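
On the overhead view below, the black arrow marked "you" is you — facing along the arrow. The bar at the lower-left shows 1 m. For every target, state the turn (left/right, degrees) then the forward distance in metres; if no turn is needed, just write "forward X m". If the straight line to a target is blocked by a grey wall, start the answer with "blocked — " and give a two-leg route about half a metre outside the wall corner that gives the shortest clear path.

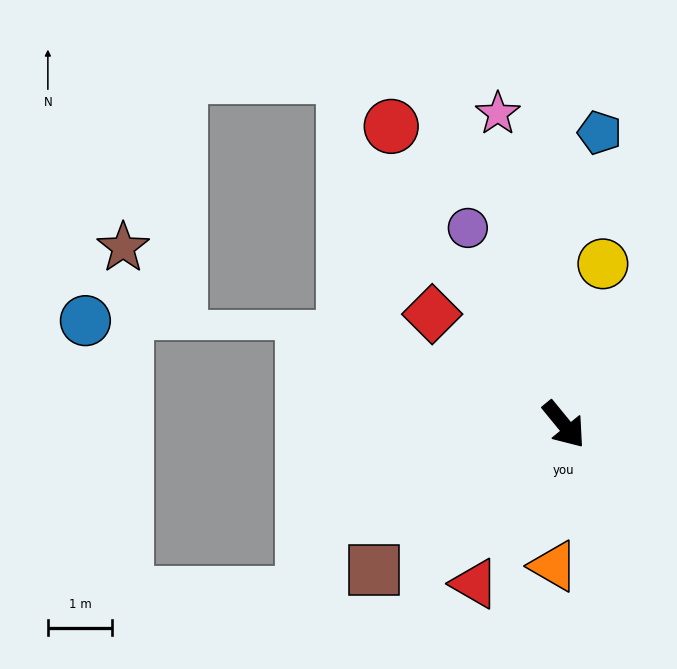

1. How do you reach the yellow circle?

turn left 127°, forward 2.6 m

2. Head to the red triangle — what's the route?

turn right 69°, forward 2.8 m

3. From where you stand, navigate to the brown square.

turn right 92°, forward 3.7 m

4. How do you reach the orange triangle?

turn right 43°, forward 2.2 m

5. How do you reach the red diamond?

turn right 169°, forward 2.7 m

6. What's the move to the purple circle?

turn left 167°, forward 3.4 m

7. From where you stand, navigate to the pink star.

turn left 153°, forward 5.0 m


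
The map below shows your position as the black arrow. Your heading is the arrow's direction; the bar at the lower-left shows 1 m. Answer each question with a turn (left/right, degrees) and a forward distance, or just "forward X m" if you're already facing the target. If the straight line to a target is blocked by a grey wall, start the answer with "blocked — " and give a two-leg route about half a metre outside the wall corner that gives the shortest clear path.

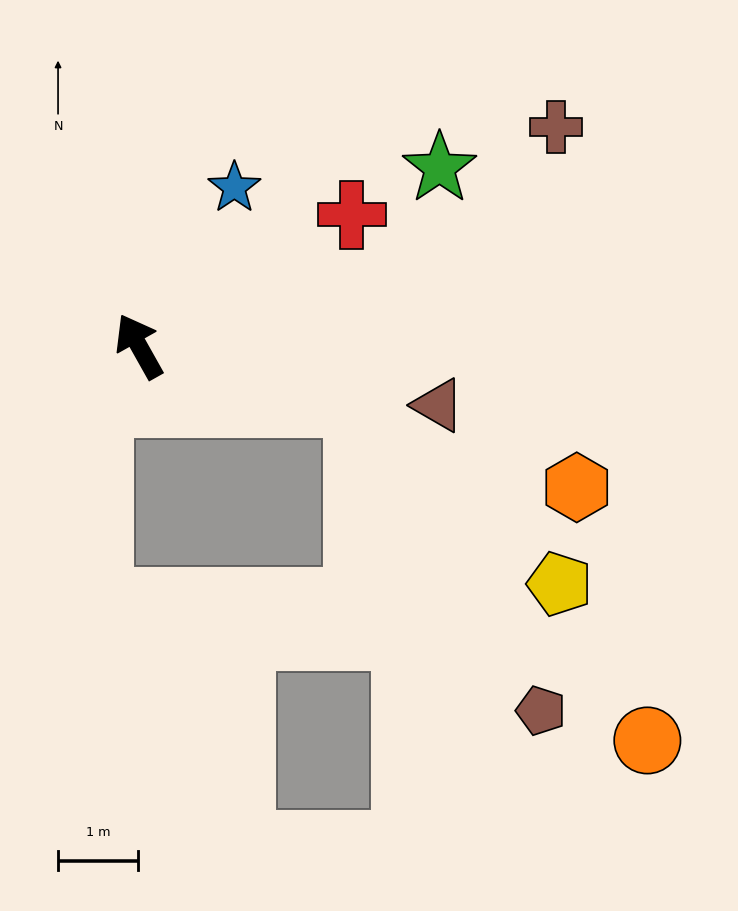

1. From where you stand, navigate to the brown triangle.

turn right 130°, forward 3.8 m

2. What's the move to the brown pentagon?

blocked — turn right 134°, forward 2.8 m, then turn right 45°, forward 4.5 m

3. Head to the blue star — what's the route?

turn right 60°, forward 2.3 m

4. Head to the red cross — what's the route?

turn right 88°, forward 3.1 m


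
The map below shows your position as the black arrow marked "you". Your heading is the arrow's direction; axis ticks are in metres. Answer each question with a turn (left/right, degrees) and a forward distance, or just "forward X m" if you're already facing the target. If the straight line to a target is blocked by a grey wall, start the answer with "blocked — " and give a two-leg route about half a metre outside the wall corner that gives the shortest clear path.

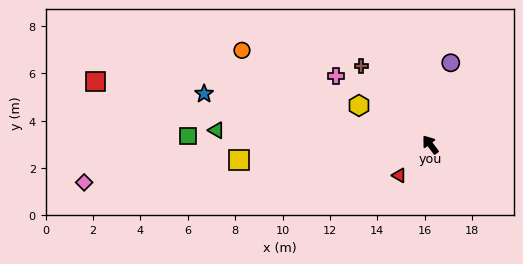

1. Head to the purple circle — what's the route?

turn right 51°, forward 3.6 m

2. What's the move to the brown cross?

turn left 4°, forward 4.4 m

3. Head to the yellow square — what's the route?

turn left 58°, forward 8.1 m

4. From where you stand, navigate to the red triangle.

turn left 98°, forward 1.8 m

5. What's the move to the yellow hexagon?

turn left 24°, forward 3.4 m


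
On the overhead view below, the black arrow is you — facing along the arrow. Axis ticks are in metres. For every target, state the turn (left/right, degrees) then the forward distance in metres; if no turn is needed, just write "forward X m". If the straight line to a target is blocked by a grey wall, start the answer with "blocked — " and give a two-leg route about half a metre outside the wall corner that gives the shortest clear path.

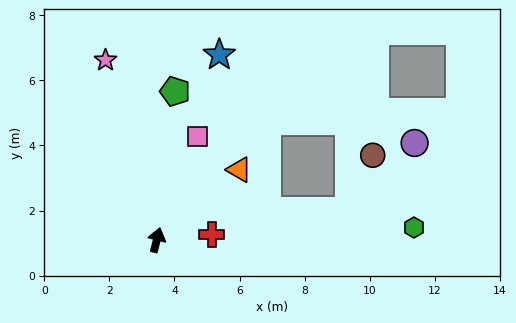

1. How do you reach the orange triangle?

turn right 35°, forward 3.3 m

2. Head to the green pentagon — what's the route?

turn left 7°, forward 4.6 m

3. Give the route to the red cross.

turn right 70°, forward 1.7 m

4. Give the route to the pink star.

turn left 30°, forward 5.7 m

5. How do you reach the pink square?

turn right 7°, forward 3.4 m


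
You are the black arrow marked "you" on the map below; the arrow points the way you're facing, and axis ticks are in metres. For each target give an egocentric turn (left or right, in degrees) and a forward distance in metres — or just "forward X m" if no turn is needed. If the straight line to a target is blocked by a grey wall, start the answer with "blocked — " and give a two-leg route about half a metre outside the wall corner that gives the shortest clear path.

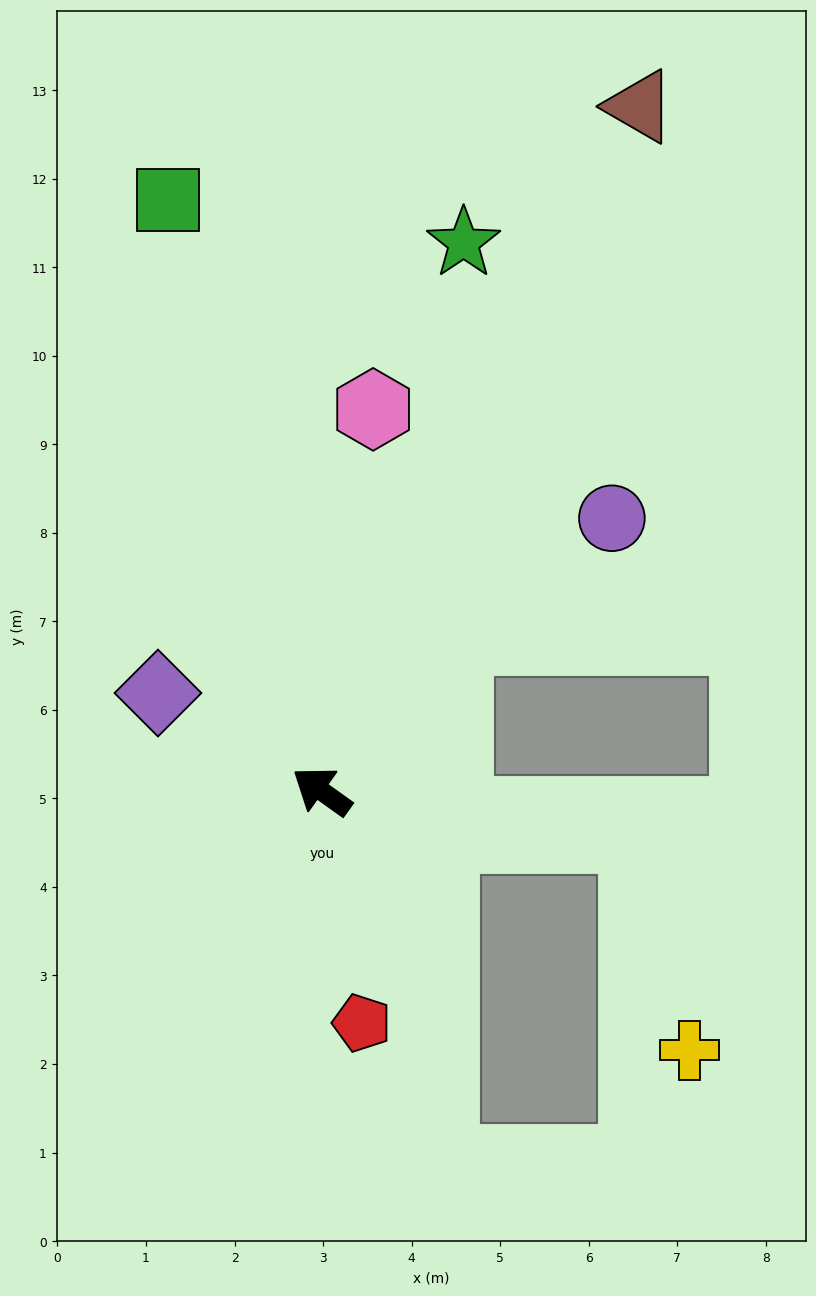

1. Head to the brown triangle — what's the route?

turn right 79°, forward 8.5 m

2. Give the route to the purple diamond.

turn left 5°, forward 2.2 m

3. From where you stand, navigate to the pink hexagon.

turn right 62°, forward 4.4 m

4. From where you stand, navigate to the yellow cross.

blocked — turn right 152°, forward 3.6 m, then turn right 69°, forward 2.5 m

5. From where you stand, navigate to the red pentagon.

turn left 135°, forward 2.7 m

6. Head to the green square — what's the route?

turn right 40°, forward 6.9 m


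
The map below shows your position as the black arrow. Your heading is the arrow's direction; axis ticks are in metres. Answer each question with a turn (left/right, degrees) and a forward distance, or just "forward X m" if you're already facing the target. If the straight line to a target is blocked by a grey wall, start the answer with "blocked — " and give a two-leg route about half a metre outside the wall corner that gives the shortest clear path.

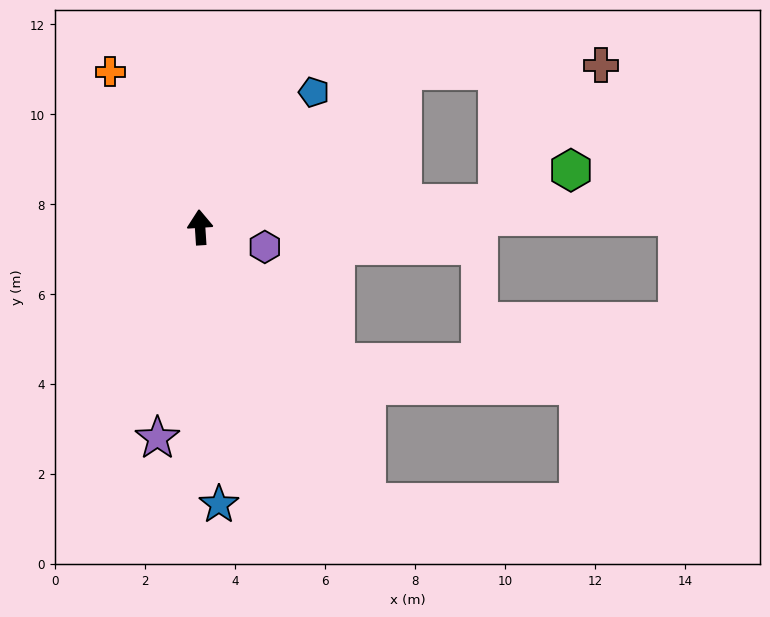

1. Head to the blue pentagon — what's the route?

turn right 44°, forward 3.9 m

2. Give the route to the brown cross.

blocked — turn right 56°, forward 5.7 m, then turn right 36°, forward 4.4 m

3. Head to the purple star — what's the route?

turn left 165°, forward 4.8 m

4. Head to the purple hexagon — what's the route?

turn right 111°, forward 1.5 m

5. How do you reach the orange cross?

turn left 26°, forward 4.0 m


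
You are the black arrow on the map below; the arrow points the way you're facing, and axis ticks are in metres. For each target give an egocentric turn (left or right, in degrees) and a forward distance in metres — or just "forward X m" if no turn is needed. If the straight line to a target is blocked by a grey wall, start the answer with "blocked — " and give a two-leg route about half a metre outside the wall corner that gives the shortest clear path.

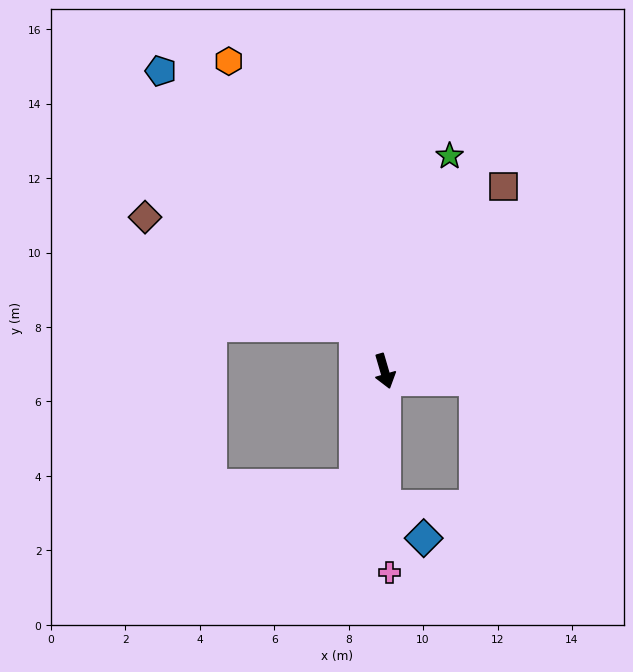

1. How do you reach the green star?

turn left 147°, forward 6.0 m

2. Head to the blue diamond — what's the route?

blocked — turn right 16°, forward 3.6 m, then turn left 50°, forward 1.3 m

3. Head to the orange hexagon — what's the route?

turn right 170°, forward 9.3 m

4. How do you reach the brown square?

turn left 131°, forward 5.9 m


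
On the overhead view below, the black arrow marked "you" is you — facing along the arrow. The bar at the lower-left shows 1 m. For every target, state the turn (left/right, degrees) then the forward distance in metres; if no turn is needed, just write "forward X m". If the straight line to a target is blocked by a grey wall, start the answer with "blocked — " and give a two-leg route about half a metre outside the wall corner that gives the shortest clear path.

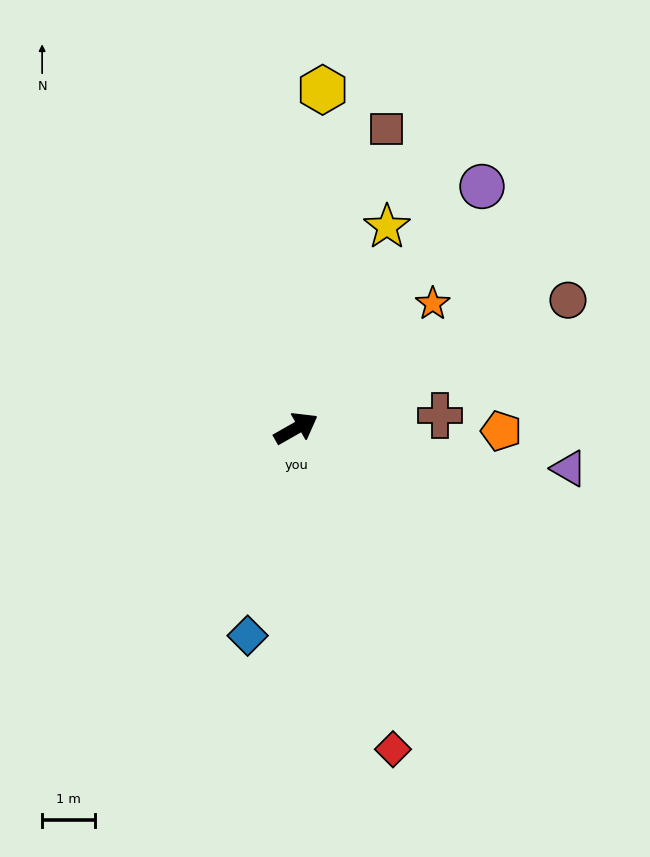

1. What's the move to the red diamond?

turn right 103°, forward 6.3 m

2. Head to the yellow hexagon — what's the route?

turn left 56°, forward 6.4 m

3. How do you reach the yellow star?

turn left 36°, forward 4.2 m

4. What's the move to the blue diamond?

turn right 133°, forward 4.0 m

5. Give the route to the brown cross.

turn right 25°, forward 2.7 m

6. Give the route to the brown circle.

turn right 4°, forward 5.7 m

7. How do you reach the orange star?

turn left 13°, forward 3.5 m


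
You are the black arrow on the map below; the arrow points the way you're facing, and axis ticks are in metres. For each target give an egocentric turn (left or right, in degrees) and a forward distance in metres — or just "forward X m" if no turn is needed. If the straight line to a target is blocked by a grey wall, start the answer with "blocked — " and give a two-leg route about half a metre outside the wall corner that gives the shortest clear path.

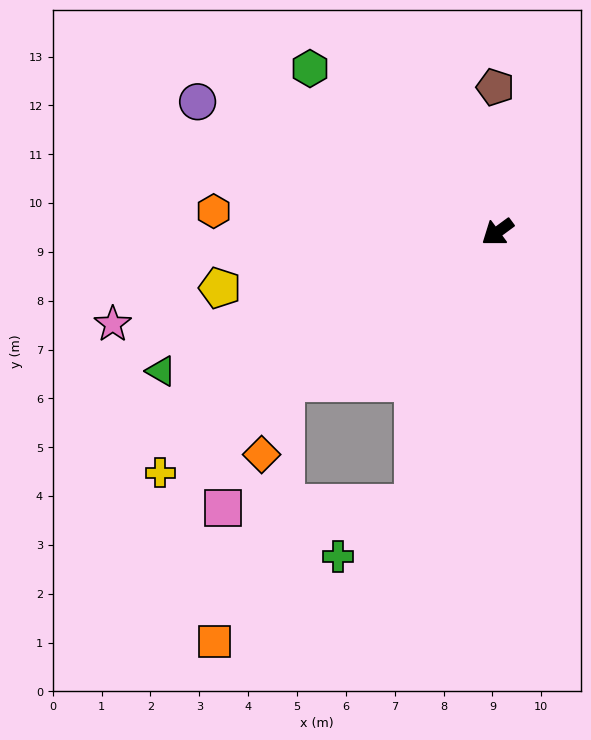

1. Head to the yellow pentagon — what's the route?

turn right 25°, forward 5.8 m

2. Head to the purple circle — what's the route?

turn right 60°, forward 6.7 m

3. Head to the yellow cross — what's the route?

forward 8.5 m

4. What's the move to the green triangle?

turn right 14°, forward 7.5 m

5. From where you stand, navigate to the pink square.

blocked — turn left 37°, forward 5.8 m, then turn right 72°, forward 3.9 m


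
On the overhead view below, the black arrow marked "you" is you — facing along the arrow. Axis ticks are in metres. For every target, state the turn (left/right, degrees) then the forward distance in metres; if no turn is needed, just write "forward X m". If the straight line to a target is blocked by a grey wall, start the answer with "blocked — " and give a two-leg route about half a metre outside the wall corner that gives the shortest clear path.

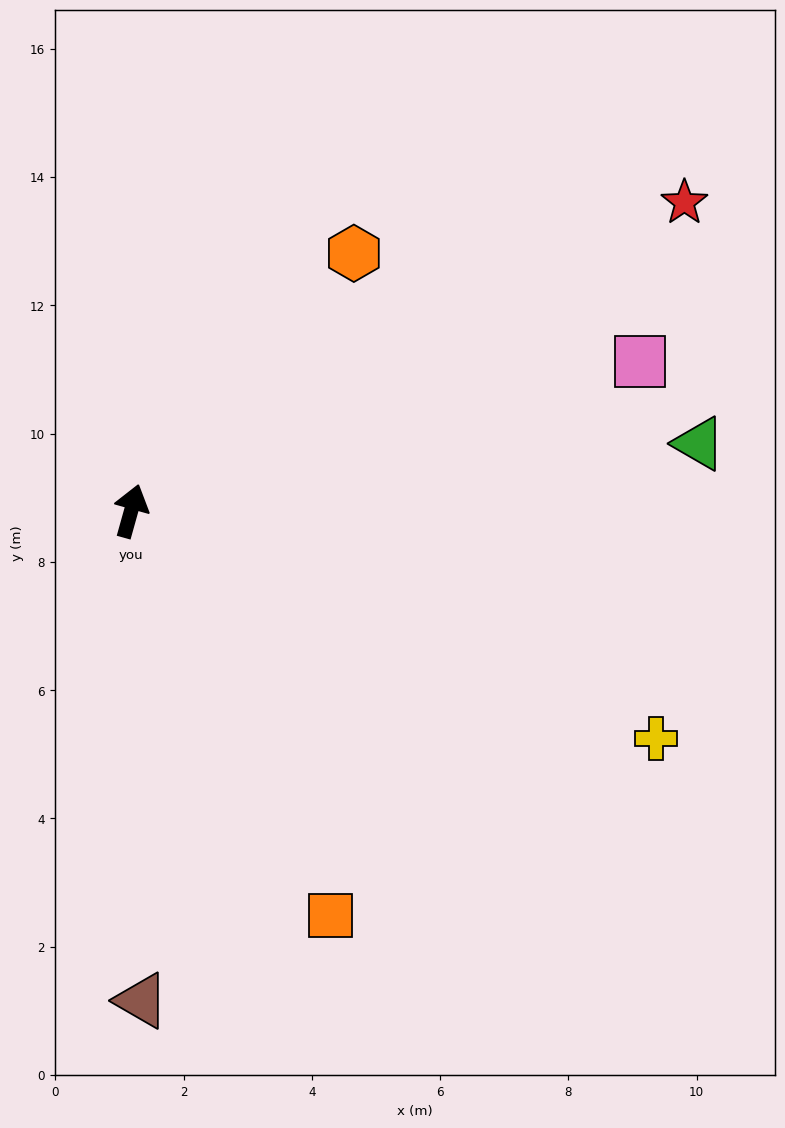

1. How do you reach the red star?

turn right 45°, forward 9.9 m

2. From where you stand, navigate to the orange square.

turn right 138°, forward 7.0 m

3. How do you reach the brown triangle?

turn right 163°, forward 7.6 m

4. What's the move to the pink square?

turn right 58°, forward 8.3 m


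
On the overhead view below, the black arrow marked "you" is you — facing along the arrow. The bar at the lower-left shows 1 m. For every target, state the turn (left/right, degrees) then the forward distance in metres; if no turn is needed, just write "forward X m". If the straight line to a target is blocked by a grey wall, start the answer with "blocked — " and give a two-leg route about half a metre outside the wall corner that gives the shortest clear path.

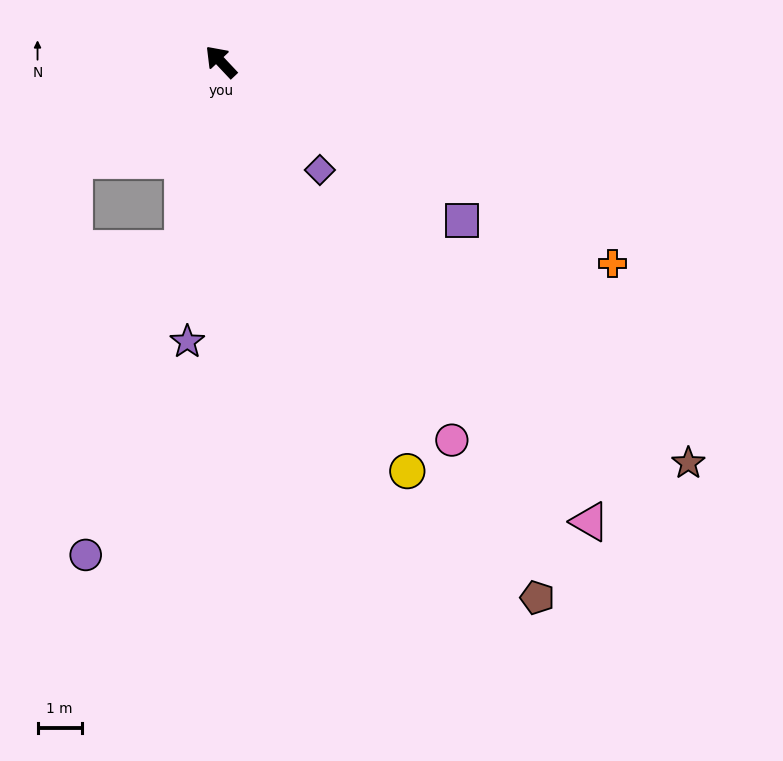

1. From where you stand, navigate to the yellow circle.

turn left 161°, forward 10.2 m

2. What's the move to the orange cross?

turn right 160°, forward 10.0 m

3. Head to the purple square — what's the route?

turn right 167°, forward 6.5 m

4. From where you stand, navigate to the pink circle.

turn left 168°, forward 10.0 m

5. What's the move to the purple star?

turn left 130°, forward 6.4 m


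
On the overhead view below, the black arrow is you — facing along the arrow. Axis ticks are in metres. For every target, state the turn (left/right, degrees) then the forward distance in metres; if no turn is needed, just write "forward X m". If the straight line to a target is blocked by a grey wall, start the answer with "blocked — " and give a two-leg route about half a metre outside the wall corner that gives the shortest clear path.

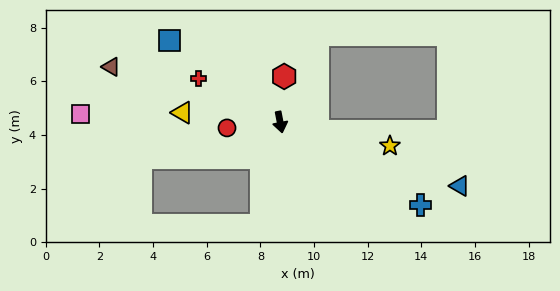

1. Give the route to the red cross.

turn right 129°, forward 3.5 m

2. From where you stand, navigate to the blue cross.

turn left 48°, forward 6.1 m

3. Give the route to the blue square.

turn right 137°, forward 5.1 m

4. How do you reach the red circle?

turn right 95°, forward 2.0 m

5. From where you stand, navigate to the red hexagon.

turn left 164°, forward 1.7 m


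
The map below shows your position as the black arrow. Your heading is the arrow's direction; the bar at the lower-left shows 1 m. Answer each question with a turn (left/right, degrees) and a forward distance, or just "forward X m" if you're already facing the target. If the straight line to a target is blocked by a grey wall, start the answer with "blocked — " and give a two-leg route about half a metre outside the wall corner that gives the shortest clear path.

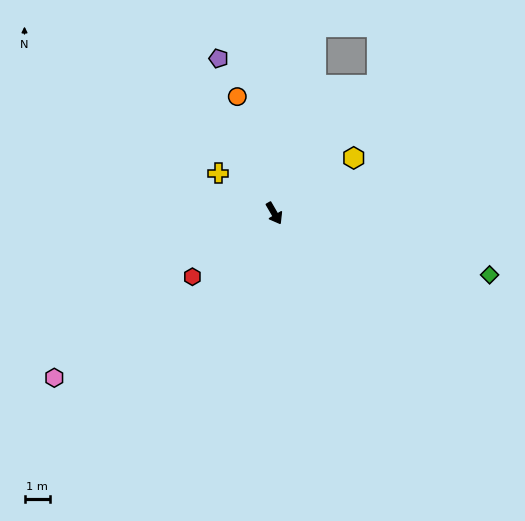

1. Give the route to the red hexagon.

turn right 82°, forward 4.0 m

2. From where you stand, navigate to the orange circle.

turn left 167°, forward 4.8 m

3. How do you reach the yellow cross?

turn right 156°, forward 2.7 m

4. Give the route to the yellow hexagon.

turn left 95°, forward 3.8 m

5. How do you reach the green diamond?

turn left 44°, forward 8.7 m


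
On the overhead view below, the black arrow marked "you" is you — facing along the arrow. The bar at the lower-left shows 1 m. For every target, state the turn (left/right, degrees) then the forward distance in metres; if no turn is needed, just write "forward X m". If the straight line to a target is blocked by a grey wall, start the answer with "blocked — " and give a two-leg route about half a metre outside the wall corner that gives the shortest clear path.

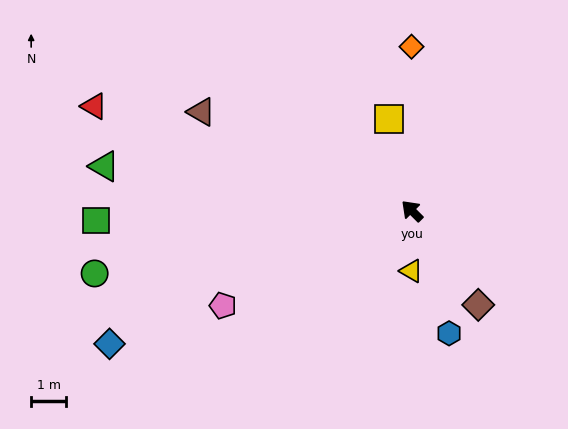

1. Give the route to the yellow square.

turn right 31°, forward 2.7 m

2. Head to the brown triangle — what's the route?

turn left 20°, forward 6.6 m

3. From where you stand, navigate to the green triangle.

turn left 37°, forward 8.8 m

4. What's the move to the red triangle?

turn left 27°, forward 9.5 m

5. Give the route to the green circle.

turn left 56°, forward 9.2 m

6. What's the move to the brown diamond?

turn left 170°, forward 3.3 m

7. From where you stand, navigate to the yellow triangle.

turn left 134°, forward 1.7 m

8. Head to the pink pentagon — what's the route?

turn left 72°, forward 6.0 m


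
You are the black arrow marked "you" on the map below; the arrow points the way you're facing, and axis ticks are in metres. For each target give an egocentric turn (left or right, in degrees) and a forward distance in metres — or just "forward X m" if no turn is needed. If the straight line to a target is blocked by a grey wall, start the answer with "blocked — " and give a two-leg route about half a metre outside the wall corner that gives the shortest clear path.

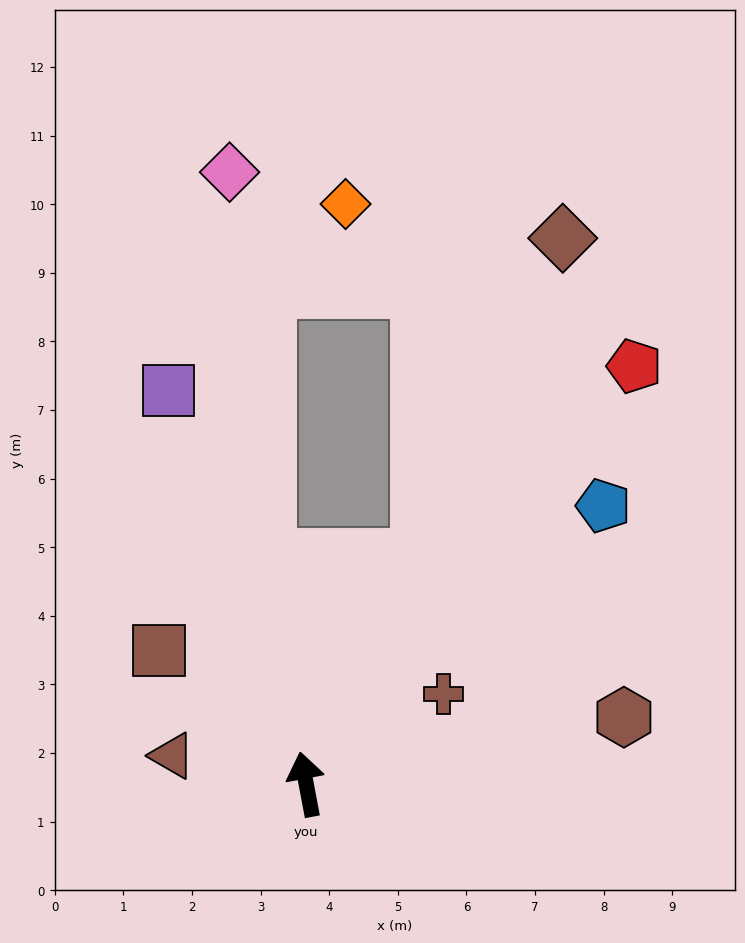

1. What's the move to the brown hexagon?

turn right 89°, forward 4.7 m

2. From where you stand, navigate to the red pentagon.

turn right 49°, forward 7.7 m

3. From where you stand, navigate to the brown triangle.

turn left 67°, forward 2.0 m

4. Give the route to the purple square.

turn left 9°, forward 6.1 m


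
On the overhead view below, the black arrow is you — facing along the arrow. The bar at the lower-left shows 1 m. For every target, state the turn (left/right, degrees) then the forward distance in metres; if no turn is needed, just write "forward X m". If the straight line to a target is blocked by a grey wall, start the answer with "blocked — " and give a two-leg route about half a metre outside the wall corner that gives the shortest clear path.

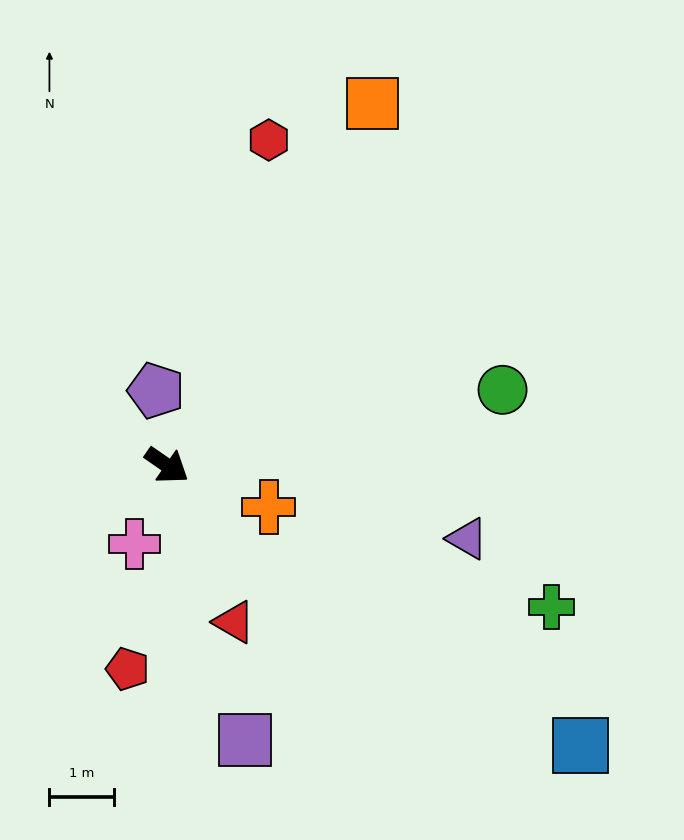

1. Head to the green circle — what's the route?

turn left 47°, forward 5.3 m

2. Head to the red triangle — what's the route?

turn right 32°, forward 2.6 m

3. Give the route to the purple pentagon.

turn left 133°, forward 1.2 m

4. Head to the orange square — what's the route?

turn left 95°, forward 6.4 m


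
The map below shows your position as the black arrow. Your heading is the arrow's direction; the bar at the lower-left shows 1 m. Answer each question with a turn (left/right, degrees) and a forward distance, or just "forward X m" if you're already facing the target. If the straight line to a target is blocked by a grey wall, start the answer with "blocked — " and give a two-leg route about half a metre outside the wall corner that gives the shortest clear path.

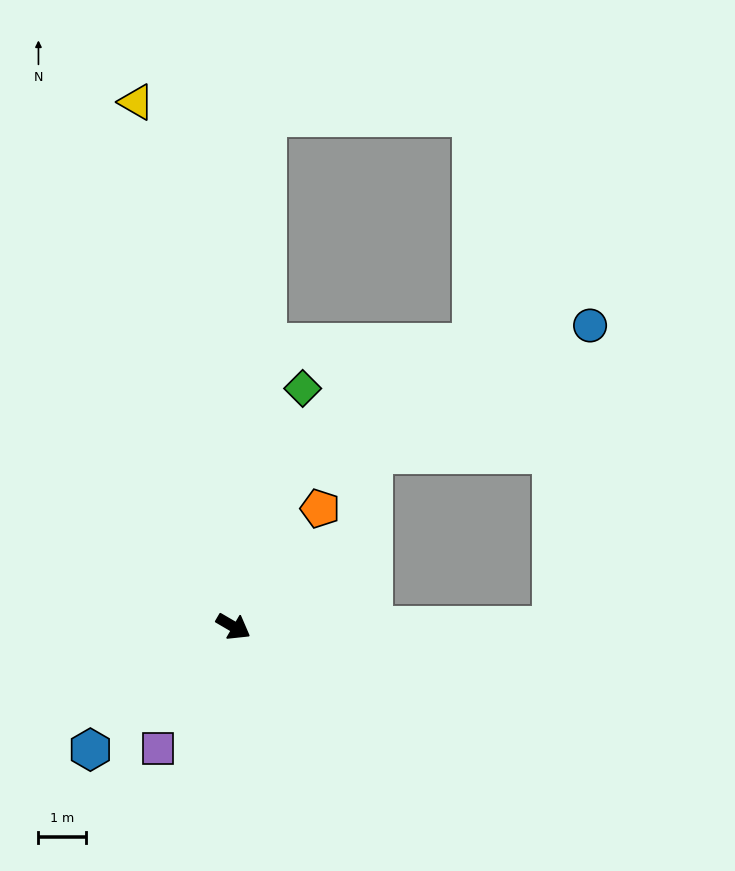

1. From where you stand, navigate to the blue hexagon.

turn right 109°, forward 4.0 m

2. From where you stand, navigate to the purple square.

turn right 92°, forward 3.0 m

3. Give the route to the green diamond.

turn left 104°, forward 5.3 m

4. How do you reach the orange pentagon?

turn left 84°, forward 3.1 m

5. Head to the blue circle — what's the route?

blocked — turn left 30°, forward 6.8 m, then turn left 83°, forward 6.4 m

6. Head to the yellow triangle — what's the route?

turn left 131°, forward 11.3 m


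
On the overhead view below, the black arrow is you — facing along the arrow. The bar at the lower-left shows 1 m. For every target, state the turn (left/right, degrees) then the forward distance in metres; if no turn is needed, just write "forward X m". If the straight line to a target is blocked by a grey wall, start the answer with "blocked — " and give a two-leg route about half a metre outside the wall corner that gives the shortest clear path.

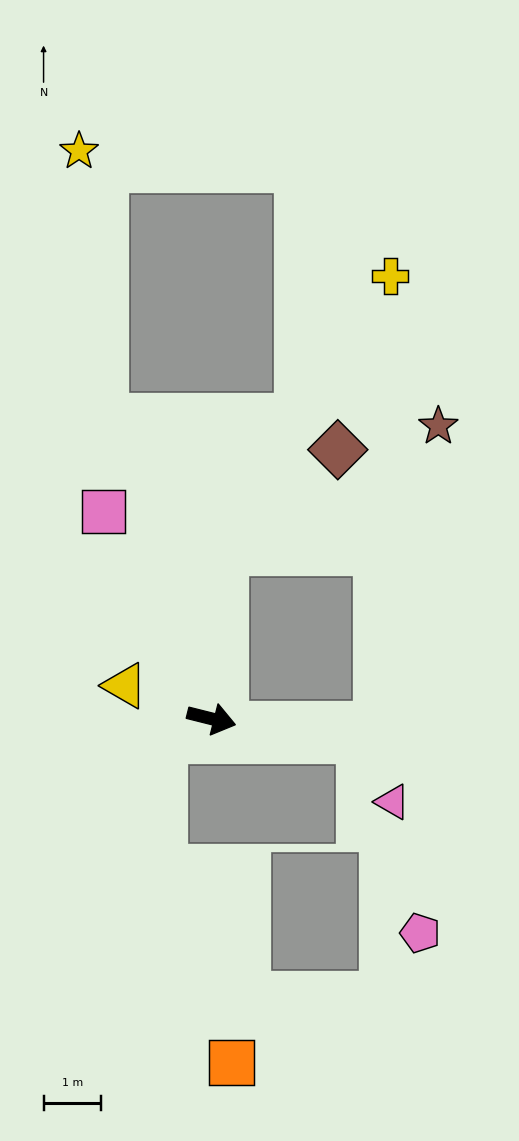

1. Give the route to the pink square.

turn left 132°, forward 4.0 m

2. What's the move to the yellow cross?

blocked — turn left 100°, forward 2.9 m, then turn right 27°, forward 5.6 m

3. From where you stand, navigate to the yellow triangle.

turn left 173°, forward 1.6 m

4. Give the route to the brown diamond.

blocked — turn left 100°, forward 2.9 m, then turn right 44°, forward 2.6 m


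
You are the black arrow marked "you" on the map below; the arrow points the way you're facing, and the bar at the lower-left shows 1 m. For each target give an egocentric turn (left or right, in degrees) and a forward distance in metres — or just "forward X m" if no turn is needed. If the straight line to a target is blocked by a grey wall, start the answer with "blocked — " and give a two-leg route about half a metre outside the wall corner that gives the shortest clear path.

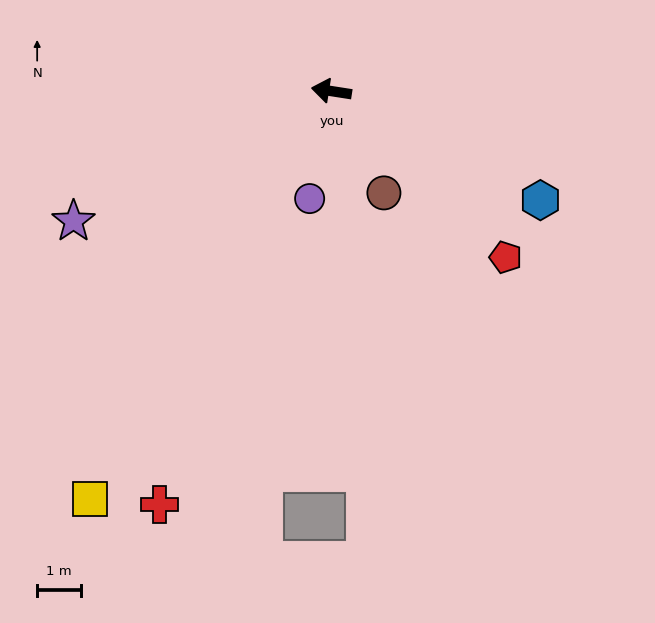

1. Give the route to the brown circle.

turn left 126°, forward 2.6 m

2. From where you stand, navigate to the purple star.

turn left 36°, forward 6.5 m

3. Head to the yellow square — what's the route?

turn left 68°, forward 10.7 m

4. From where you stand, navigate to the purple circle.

turn left 87°, forward 2.5 m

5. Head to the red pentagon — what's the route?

turn left 145°, forward 5.4 m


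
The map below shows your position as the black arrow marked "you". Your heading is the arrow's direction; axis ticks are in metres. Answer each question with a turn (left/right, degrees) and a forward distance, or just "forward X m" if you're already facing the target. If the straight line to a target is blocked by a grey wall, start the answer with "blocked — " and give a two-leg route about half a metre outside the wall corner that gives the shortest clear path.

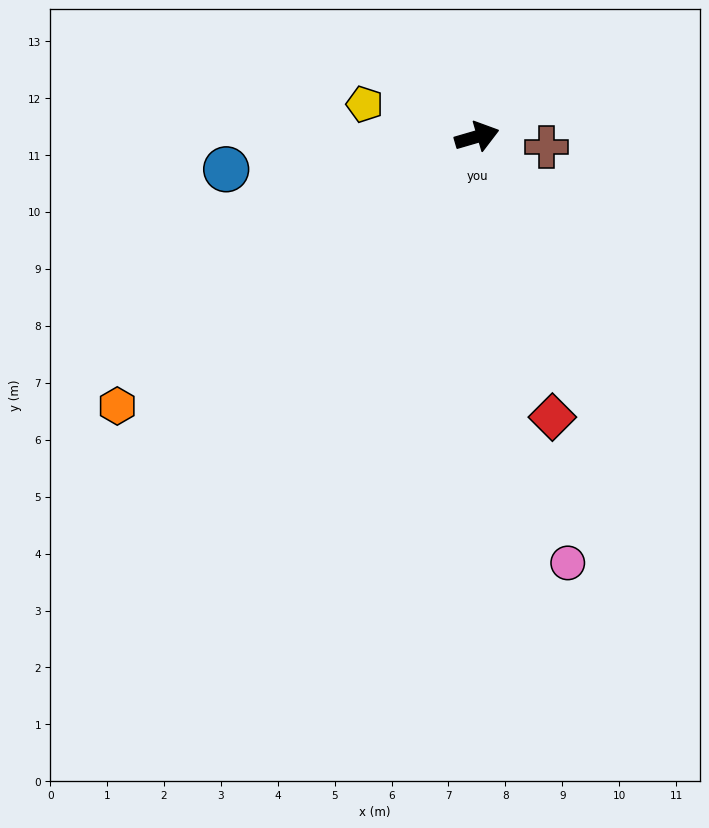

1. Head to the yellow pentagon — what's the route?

turn left 148°, forward 2.1 m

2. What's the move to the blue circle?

turn left 171°, forward 4.4 m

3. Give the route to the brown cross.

turn right 25°, forward 1.2 m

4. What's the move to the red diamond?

turn right 91°, forward 5.1 m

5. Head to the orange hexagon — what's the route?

turn right 159°, forward 7.9 m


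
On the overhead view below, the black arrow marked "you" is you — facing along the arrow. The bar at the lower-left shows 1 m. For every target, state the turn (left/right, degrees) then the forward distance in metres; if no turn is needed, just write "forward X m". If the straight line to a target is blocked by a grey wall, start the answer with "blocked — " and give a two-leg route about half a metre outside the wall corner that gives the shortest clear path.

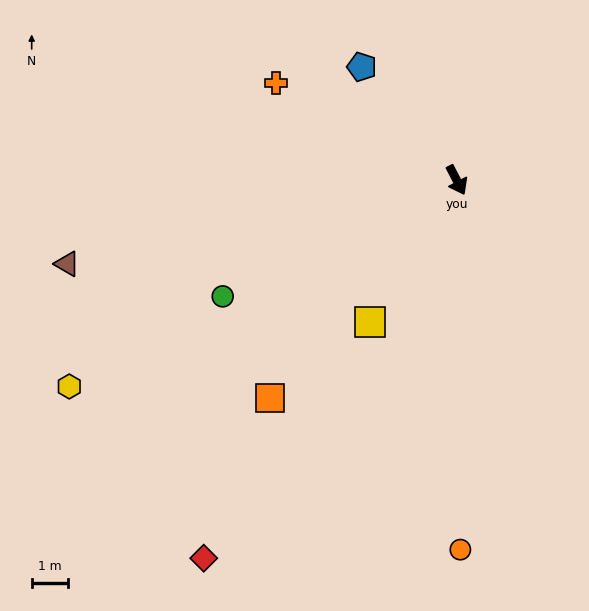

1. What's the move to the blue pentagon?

turn right 168°, forward 4.1 m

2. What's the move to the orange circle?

turn right 27°, forward 10.1 m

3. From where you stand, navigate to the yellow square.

turn right 59°, forward 4.6 m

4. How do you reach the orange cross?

turn right 146°, forward 5.6 m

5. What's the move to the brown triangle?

turn right 105°, forward 10.9 m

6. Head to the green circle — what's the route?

turn right 91°, forward 7.2 m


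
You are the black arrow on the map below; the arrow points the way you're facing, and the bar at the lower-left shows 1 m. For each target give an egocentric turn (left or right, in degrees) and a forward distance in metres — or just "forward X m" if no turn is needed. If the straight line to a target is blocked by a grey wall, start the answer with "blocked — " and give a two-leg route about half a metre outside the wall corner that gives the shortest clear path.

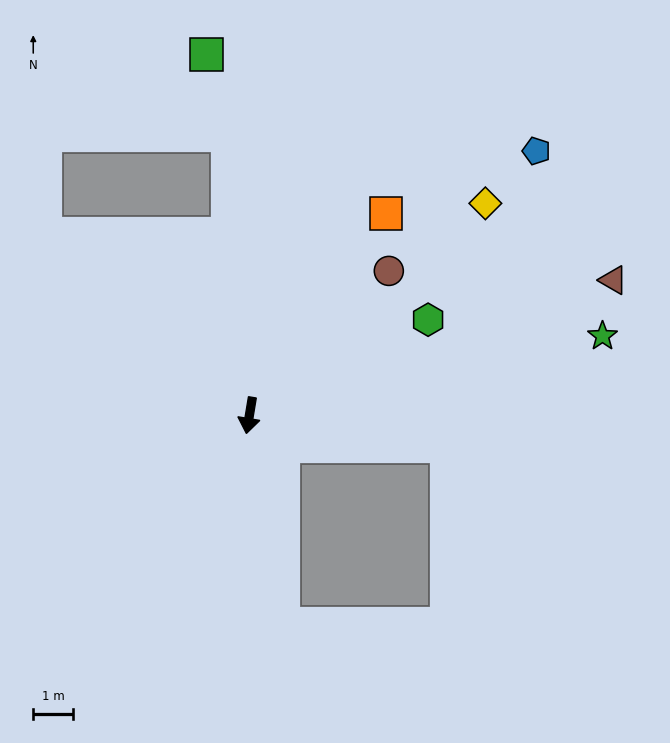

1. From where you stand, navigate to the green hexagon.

turn left 128°, forward 5.1 m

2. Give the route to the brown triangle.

turn left 120°, forward 9.8 m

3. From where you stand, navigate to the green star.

turn left 112°, forward 9.1 m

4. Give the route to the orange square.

turn left 155°, forward 6.1 m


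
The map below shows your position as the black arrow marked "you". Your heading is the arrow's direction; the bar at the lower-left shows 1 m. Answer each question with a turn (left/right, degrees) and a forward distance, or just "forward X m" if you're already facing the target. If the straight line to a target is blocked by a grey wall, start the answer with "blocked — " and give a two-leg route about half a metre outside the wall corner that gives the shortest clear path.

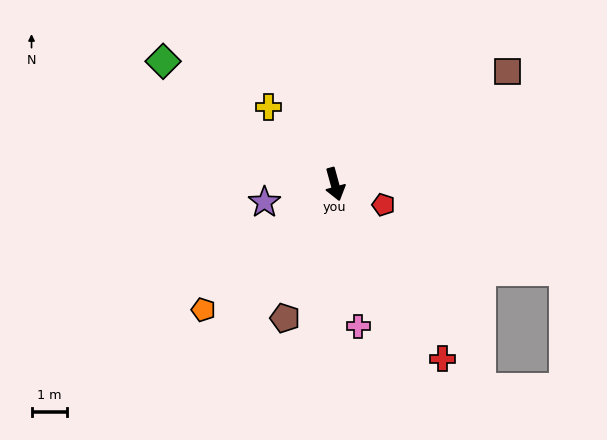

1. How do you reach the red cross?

turn left 16°, forward 5.8 m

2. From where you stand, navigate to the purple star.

turn right 91°, forward 2.0 m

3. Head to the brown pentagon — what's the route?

turn right 36°, forward 4.0 m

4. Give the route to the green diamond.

turn right 141°, forward 5.9 m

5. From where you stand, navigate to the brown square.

turn left 108°, forward 5.8 m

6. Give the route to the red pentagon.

turn left 52°, forward 1.5 m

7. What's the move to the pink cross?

turn right 6°, forward 4.0 m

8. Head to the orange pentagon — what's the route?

turn right 62°, forward 5.1 m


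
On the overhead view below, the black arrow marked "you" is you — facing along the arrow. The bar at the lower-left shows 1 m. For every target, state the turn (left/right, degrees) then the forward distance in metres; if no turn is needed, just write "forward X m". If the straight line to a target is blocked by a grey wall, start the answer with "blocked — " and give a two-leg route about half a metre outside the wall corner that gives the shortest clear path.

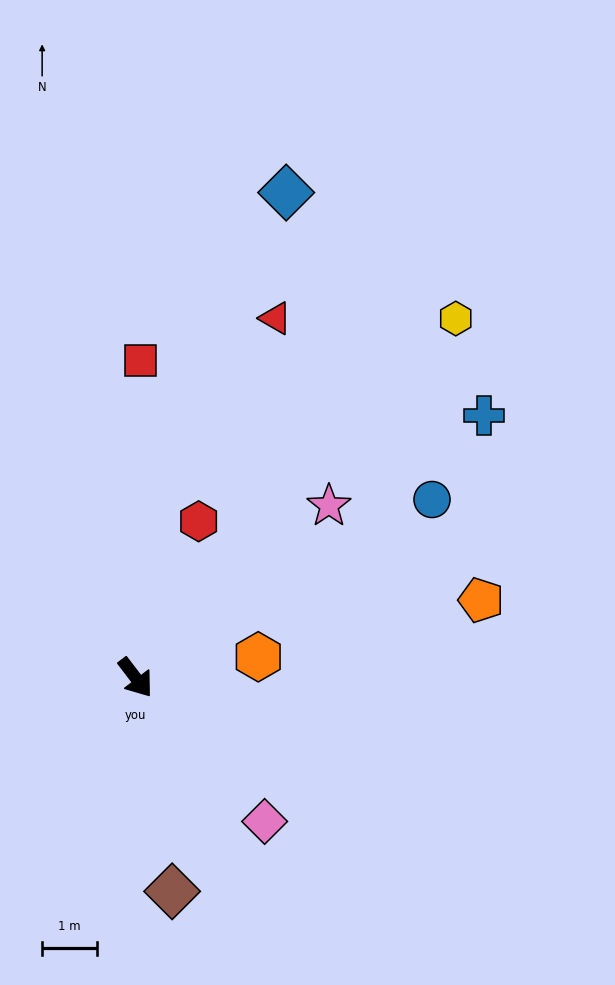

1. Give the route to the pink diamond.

turn left 5°, forward 3.5 m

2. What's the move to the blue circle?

turn left 84°, forward 6.3 m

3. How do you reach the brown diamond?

turn right 28°, forward 4.0 m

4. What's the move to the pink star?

turn left 94°, forward 4.7 m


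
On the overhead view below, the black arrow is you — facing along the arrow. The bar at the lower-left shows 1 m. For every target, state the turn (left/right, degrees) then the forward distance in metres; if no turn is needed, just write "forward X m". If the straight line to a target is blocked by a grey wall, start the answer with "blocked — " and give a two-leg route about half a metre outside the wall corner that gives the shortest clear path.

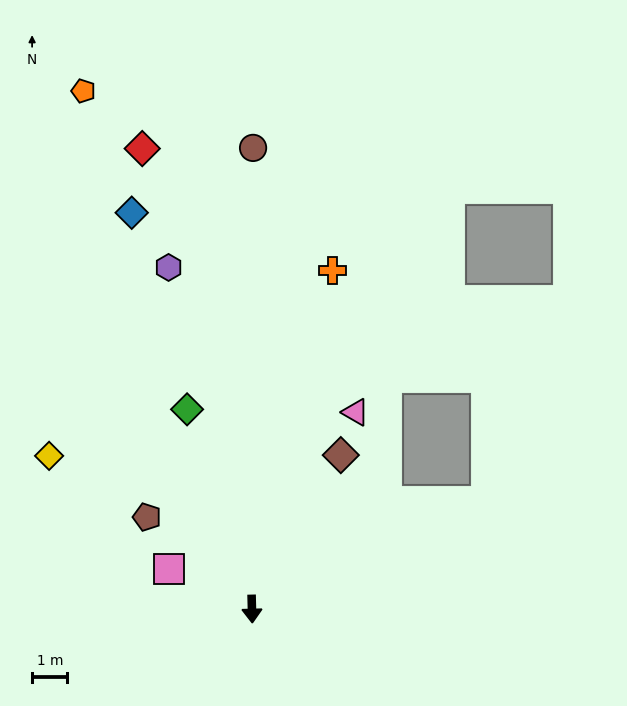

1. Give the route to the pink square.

turn right 117°, forward 2.6 m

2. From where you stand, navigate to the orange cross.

turn left 165°, forward 9.8 m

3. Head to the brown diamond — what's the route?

turn left 149°, forward 5.0 m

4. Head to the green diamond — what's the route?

turn right 164°, forward 5.9 m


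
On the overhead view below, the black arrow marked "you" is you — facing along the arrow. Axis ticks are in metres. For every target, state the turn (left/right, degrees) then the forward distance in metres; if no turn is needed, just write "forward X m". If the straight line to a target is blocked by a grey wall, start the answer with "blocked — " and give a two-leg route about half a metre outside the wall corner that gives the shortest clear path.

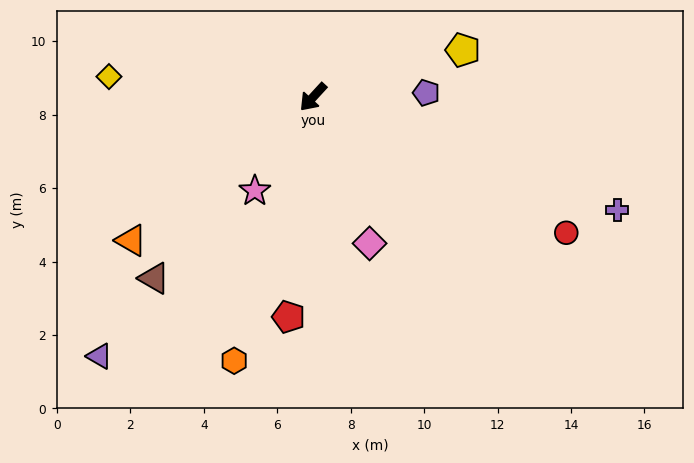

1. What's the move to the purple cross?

turn left 112°, forward 8.8 m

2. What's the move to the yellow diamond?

turn right 53°, forward 5.6 m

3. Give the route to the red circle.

turn left 104°, forward 7.8 m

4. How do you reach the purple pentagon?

turn left 135°, forward 3.1 m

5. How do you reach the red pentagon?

turn left 36°, forward 6.0 m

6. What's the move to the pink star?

turn left 11°, forward 3.0 m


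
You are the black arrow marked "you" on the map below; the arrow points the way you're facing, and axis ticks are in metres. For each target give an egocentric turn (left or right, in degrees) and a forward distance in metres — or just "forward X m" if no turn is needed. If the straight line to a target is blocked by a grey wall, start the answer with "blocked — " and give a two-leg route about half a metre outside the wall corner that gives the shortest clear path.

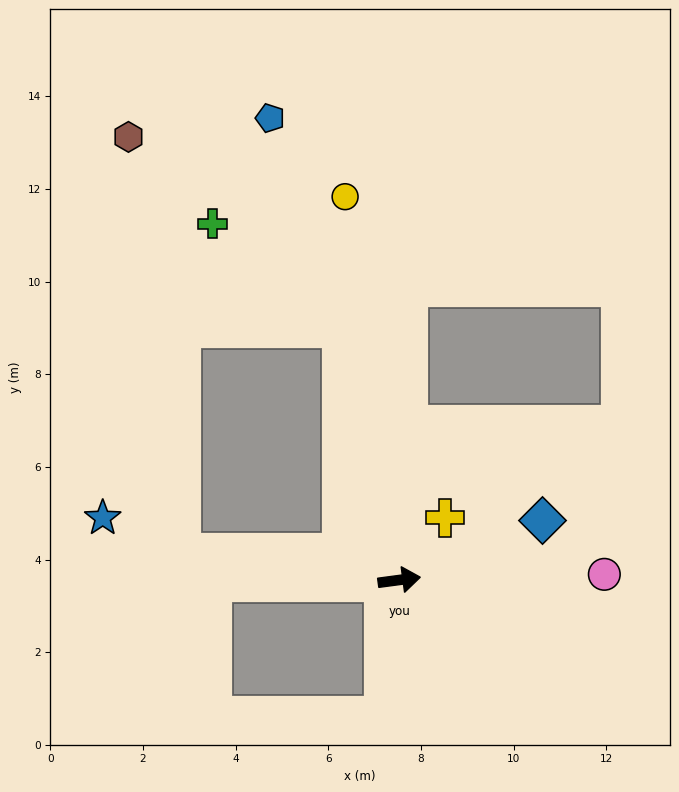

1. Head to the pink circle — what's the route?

turn right 6°, forward 4.4 m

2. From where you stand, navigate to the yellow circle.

turn left 90°, forward 8.4 m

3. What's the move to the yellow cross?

turn left 46°, forward 1.7 m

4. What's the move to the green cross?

blocked — turn left 95°, forward 5.6 m, then turn left 39°, forward 3.6 m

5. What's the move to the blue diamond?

turn left 15°, forward 3.3 m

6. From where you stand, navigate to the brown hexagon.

blocked — turn left 165°, forward 4.7 m, then turn right 75°, forward 9.1 m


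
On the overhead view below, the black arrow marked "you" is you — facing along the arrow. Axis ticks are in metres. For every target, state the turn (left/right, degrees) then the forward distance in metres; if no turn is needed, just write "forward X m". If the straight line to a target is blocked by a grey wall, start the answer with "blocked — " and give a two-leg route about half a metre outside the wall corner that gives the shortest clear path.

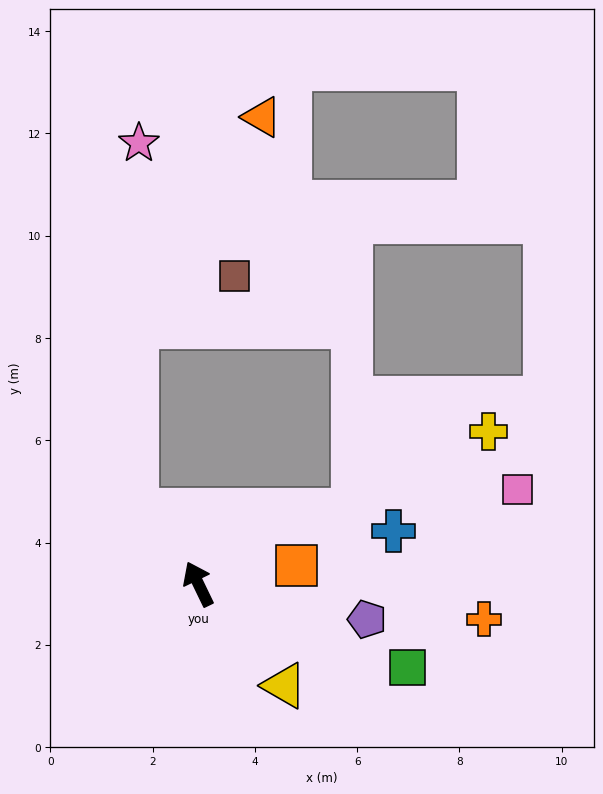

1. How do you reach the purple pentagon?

turn right 128°, forward 3.4 m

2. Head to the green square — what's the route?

turn right 138°, forward 4.4 m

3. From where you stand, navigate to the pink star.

blocked — turn left 14°, forward 1.9 m, then turn right 40°, forward 7.2 m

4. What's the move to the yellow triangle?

turn right 166°, forward 2.6 m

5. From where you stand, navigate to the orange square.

turn right 105°, forward 2.0 m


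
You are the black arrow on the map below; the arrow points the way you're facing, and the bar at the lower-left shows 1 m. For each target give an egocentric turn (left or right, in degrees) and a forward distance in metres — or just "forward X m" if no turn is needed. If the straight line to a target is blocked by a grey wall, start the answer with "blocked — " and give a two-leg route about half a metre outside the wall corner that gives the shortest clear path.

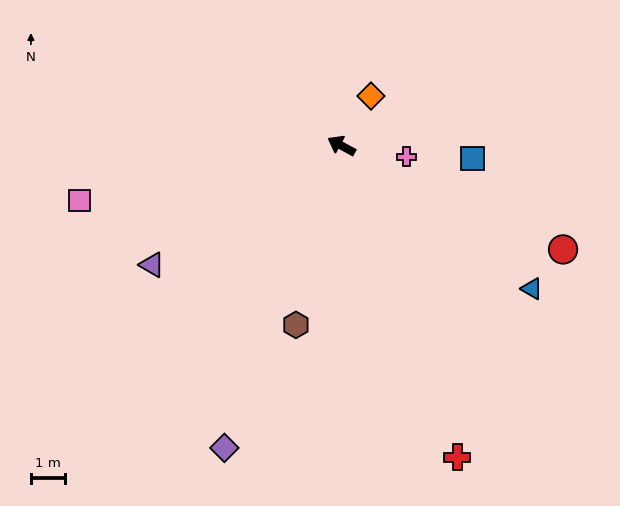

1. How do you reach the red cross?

turn left 139°, forward 9.9 m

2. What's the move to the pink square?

turn left 40°, forward 7.9 m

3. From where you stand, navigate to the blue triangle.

turn left 172°, forward 7.1 m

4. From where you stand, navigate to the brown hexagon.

turn left 104°, forward 5.5 m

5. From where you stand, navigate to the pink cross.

turn right 161°, forward 2.0 m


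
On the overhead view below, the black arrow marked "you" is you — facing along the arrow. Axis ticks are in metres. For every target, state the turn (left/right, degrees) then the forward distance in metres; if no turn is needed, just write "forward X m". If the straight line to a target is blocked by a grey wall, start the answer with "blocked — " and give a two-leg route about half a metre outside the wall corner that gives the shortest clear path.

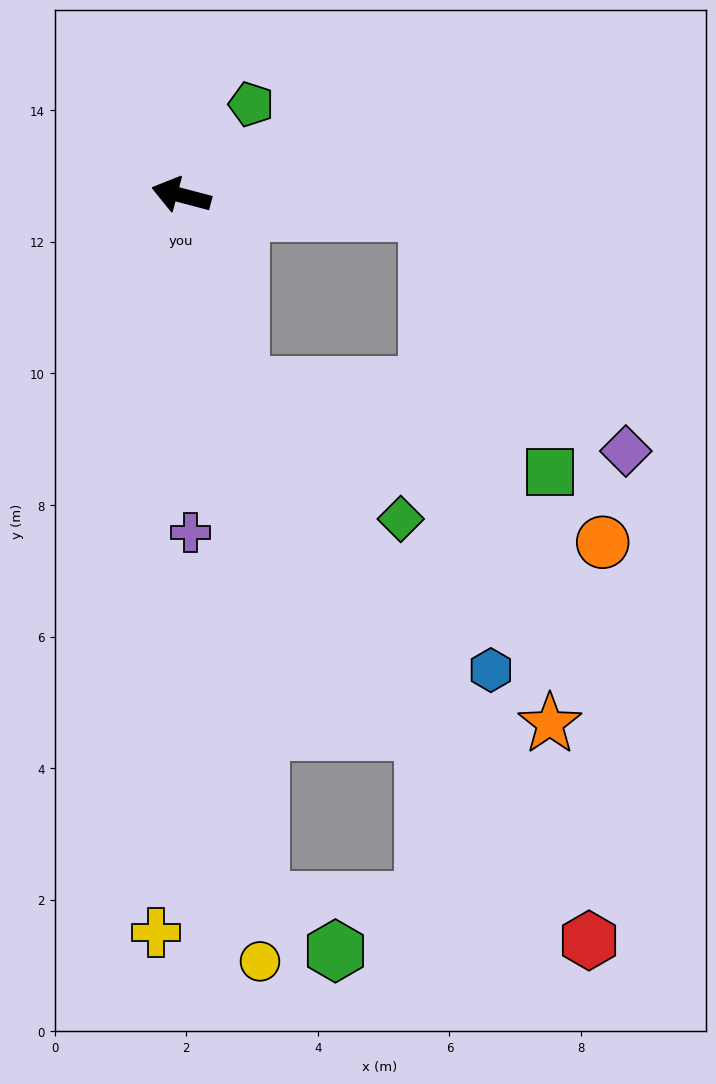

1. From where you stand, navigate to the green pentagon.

turn right 113°, forward 1.7 m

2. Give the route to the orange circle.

blocked — turn left 122°, forward 3.0 m, then turn left 49°, forward 6.0 m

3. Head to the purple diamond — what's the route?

blocked — turn right 169°, forward 3.7 m, then turn right 46°, forward 4.7 m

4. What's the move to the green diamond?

blocked — turn left 122°, forward 3.0 m, then turn left 33°, forward 3.2 m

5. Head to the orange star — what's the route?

blocked — turn right 169°, forward 3.7 m, then turn right 73°, forward 8.0 m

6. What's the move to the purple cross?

turn left 106°, forward 5.1 m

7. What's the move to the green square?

blocked — turn left 122°, forward 3.0 m, then turn left 57°, forward 4.9 m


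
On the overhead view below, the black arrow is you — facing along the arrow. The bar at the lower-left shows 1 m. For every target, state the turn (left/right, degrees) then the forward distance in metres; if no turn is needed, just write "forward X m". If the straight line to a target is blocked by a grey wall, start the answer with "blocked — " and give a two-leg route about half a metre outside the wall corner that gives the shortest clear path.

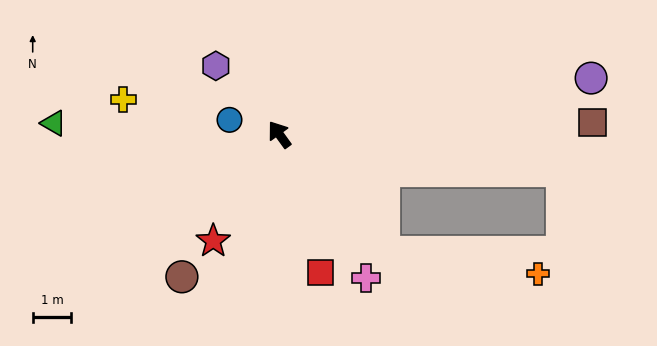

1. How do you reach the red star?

turn left 112°, forward 3.2 m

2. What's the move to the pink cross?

turn left 175°, forward 4.3 m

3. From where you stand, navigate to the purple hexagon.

turn left 7°, forward 2.4 m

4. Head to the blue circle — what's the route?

turn left 38°, forward 1.3 m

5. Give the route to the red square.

turn left 161°, forward 3.7 m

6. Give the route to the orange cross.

blocked — turn right 175°, forward 4.1 m, then turn left 42°, forward 4.0 m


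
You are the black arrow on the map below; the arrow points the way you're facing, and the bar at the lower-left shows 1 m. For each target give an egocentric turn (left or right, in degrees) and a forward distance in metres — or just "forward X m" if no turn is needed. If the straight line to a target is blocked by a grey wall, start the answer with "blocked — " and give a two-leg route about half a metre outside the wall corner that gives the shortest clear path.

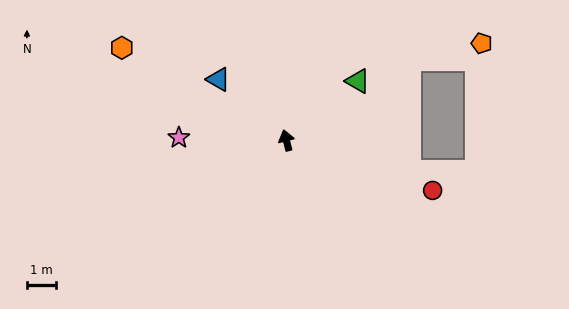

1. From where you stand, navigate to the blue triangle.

turn left 34°, forward 3.1 m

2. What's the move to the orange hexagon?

turn left 46°, forward 6.5 m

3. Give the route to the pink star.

turn left 74°, forward 3.7 m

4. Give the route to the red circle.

turn right 123°, forward 5.3 m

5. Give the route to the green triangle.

turn right 65°, forward 3.2 m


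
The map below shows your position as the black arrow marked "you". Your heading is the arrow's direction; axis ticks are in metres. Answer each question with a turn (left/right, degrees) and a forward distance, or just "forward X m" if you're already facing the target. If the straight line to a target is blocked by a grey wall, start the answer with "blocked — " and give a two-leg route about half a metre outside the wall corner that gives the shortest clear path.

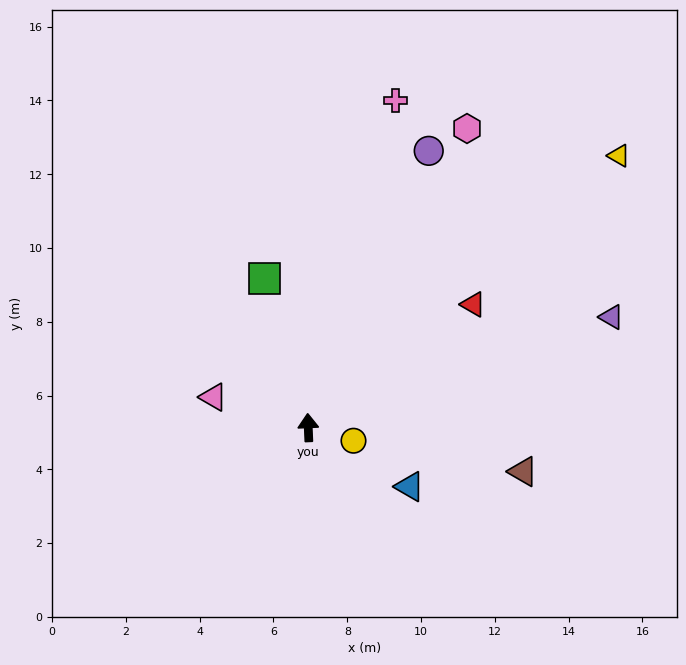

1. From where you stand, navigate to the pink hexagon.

turn right 30°, forward 9.2 m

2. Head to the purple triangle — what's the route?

turn right 72°, forward 8.7 m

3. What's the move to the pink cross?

turn right 17°, forward 9.2 m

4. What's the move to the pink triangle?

turn left 70°, forward 2.7 m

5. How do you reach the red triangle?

turn right 56°, forward 5.6 m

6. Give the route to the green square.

turn left 14°, forward 4.2 m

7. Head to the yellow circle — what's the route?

turn right 109°, forward 1.3 m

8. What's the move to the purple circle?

turn right 26°, forward 8.2 m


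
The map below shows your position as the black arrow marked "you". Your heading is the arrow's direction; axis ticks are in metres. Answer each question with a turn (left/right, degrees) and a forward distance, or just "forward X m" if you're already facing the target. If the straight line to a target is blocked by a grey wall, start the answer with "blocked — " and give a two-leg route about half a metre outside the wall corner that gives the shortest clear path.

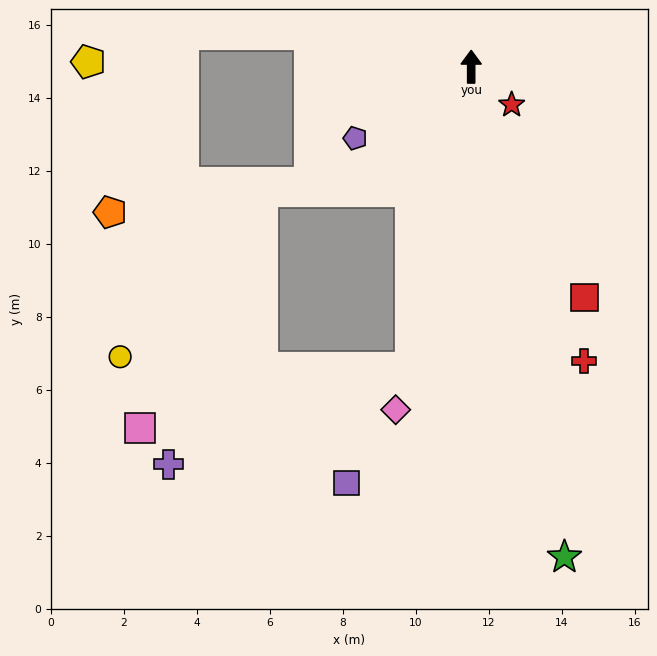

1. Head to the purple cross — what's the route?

blocked — turn left 169°, forward 8.4 m, then turn right 57°, forward 7.2 m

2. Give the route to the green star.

turn right 169°, forward 13.7 m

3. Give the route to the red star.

turn right 133°, forward 1.5 m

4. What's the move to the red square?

turn right 154°, forward 7.1 m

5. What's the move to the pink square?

blocked — turn left 169°, forward 8.4 m, then turn right 66°, forward 7.6 m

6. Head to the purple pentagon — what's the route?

turn left 122°, forward 3.7 m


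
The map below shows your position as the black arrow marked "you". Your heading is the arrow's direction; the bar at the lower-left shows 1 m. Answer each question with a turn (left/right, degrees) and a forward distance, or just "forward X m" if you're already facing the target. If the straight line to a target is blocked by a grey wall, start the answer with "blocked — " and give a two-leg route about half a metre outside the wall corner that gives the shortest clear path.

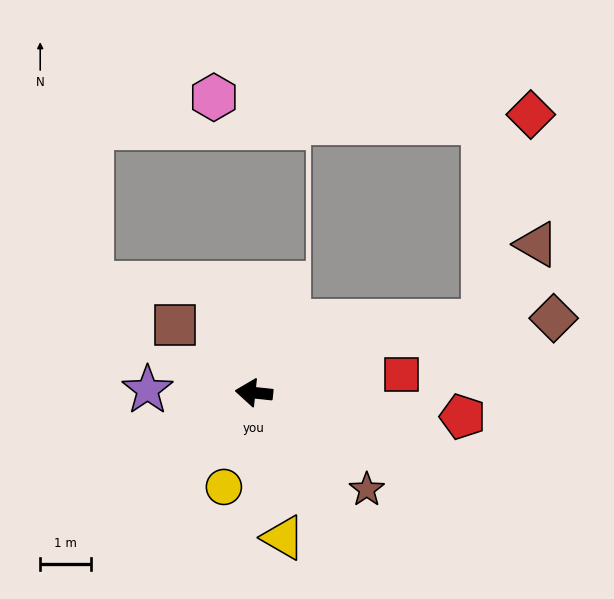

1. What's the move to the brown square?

turn right 35°, forward 2.0 m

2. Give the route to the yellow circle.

turn left 78°, forward 1.9 m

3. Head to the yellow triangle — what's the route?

turn left 107°, forward 2.9 m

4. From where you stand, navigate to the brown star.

turn left 145°, forward 2.9 m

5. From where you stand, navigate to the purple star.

turn left 4°, forward 2.1 m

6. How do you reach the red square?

turn right 167°, forward 2.9 m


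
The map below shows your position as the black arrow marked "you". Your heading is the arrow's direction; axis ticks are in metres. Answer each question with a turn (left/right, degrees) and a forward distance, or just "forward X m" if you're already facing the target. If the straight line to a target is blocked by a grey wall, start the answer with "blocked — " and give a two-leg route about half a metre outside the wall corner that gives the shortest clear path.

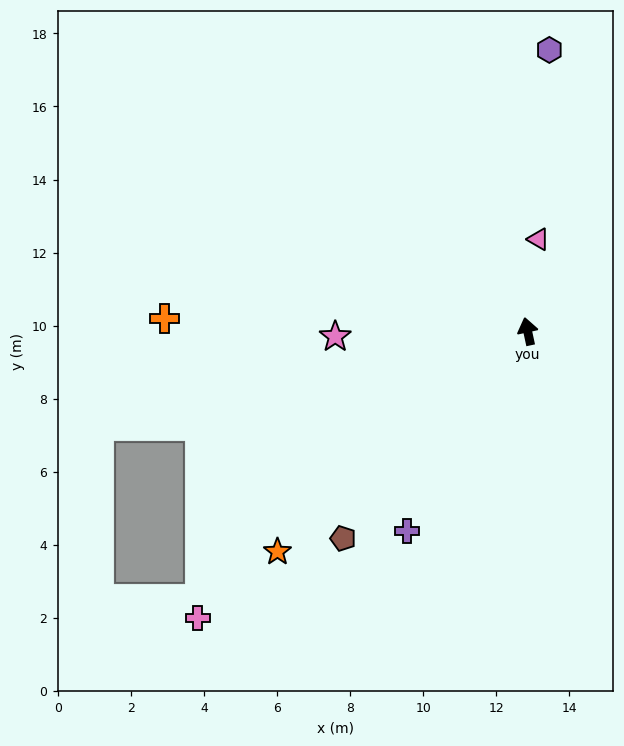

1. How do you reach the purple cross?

turn left 137°, forward 6.4 m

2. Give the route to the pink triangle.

turn right 19°, forward 2.5 m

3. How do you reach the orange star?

turn left 119°, forward 9.1 m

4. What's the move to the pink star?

turn left 79°, forward 5.3 m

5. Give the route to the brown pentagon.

turn left 126°, forward 7.6 m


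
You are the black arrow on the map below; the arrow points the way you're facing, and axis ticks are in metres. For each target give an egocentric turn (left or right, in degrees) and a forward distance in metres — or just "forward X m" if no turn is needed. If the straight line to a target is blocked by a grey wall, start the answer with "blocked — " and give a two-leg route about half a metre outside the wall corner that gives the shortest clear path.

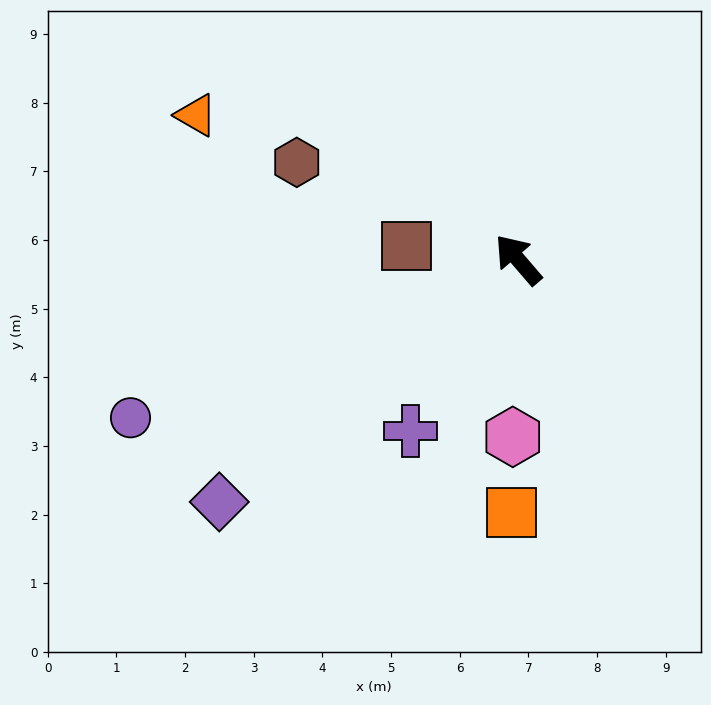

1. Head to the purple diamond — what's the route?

turn left 88°, forward 5.6 m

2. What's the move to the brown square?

turn left 42°, forward 1.6 m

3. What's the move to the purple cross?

turn left 107°, forward 2.9 m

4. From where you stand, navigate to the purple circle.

turn left 71°, forward 6.1 m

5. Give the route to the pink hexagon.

turn left 138°, forward 2.6 m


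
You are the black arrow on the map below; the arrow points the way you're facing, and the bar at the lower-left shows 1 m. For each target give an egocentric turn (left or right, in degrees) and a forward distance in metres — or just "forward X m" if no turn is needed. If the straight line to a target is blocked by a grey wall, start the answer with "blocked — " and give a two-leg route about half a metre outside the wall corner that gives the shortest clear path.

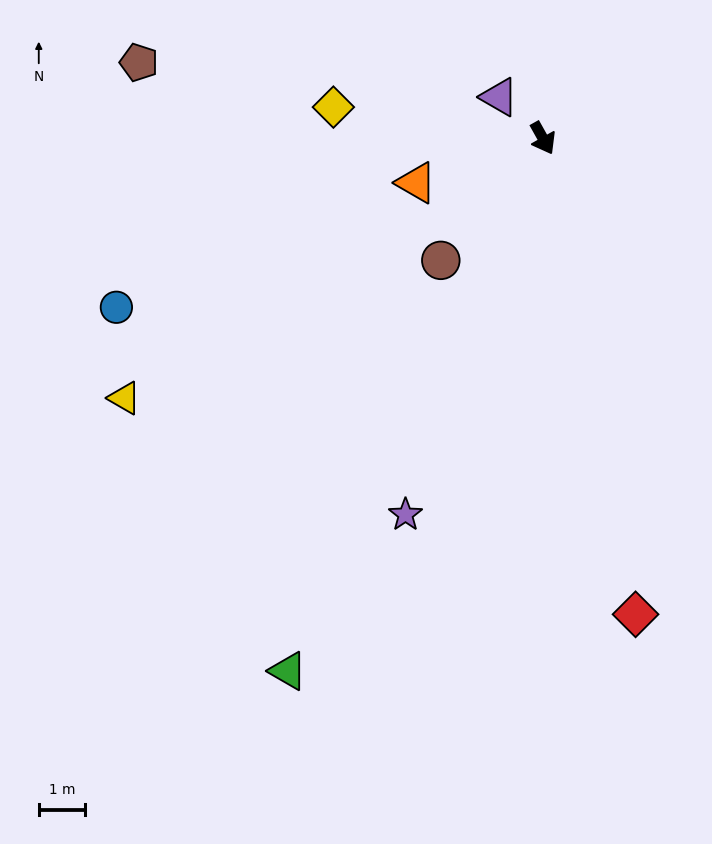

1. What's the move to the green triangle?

turn right 55°, forward 12.7 m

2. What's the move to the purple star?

turn right 49°, forward 8.6 m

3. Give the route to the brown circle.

turn right 69°, forward 3.4 m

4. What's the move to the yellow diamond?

turn right 128°, forward 4.6 m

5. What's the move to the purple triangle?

turn right 162°, forward 1.3 m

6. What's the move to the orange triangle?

turn right 100°, forward 2.9 m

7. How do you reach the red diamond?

turn right 18°, forward 10.4 m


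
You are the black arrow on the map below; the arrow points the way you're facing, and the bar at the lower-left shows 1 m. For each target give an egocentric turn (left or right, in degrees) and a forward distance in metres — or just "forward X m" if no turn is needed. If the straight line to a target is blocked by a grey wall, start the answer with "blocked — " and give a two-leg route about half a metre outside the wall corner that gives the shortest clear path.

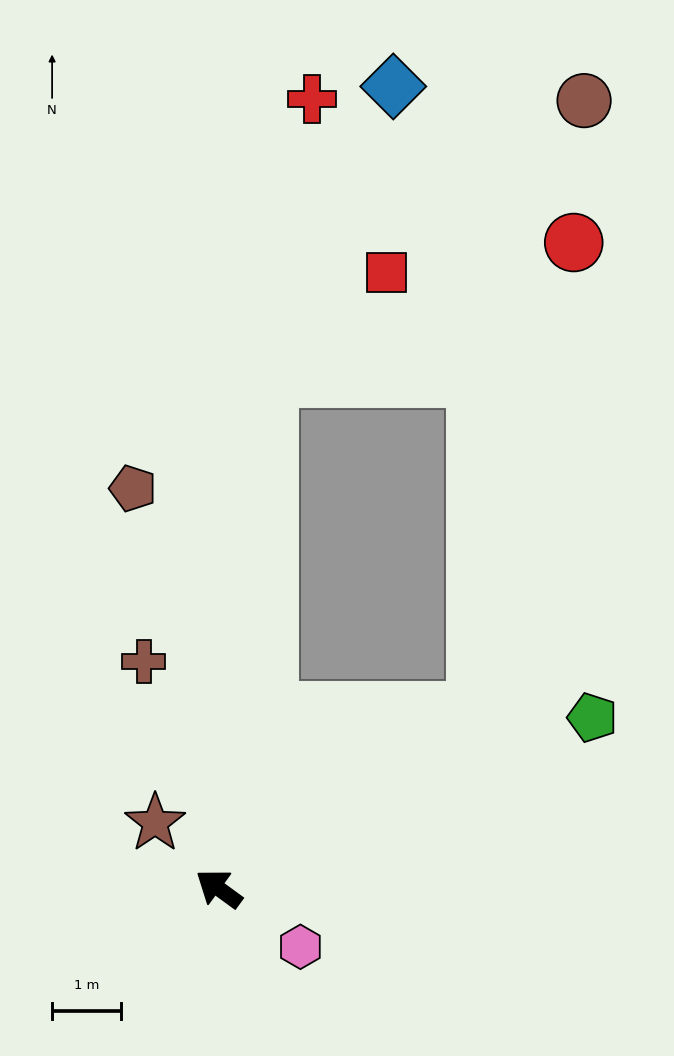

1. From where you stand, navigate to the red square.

blocked — turn right 59°, forward 7.4 m, then turn right 43°, forward 2.3 m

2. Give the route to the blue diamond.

blocked — turn right 59°, forward 7.4 m, then turn right 18°, forward 4.6 m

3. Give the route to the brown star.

turn right 10°, forward 1.3 m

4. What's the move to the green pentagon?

turn right 119°, forward 5.9 m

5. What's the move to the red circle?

blocked — turn right 109°, forward 4.5 m, then turn left 43°, forward 6.9 m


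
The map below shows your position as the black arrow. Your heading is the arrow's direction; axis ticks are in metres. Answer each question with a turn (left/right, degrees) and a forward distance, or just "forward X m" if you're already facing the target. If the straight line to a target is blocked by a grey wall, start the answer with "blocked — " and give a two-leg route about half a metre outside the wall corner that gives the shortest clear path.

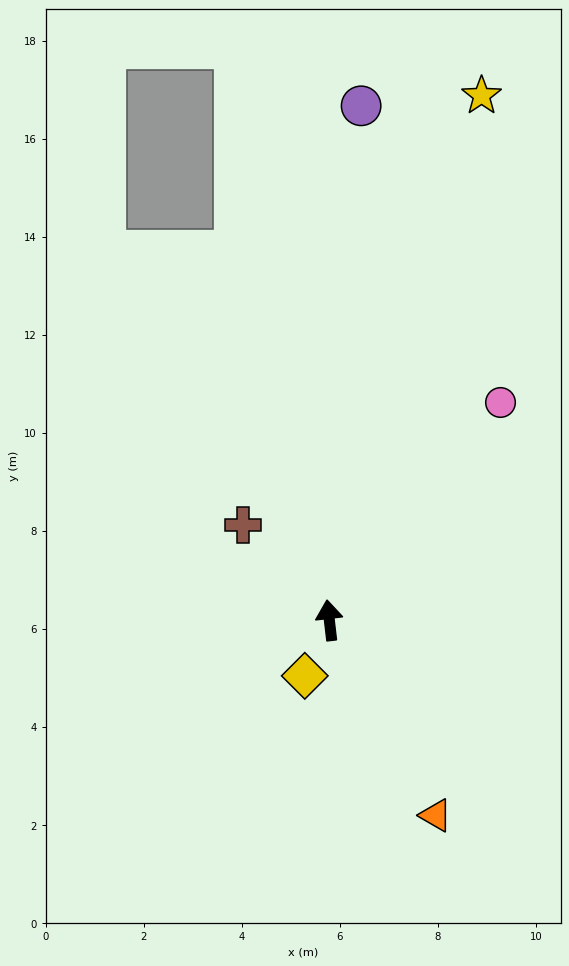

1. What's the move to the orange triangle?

turn right 158°, forward 4.5 m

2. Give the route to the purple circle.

turn right 10°, forward 10.5 m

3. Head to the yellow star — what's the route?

turn right 23°, forward 11.1 m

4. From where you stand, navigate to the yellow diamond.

turn left 150°, forward 1.2 m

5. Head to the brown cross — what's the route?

turn left 36°, forward 2.6 m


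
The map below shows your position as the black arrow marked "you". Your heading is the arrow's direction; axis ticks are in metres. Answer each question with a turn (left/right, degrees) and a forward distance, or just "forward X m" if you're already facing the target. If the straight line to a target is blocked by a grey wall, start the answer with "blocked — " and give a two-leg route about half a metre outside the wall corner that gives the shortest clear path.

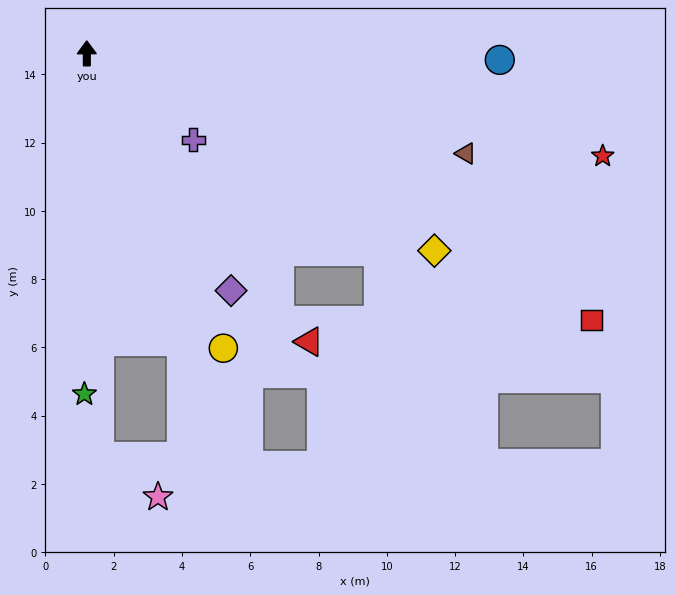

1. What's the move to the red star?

turn right 101°, forward 15.4 m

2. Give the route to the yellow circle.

turn right 155°, forward 9.5 m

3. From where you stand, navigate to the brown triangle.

turn right 105°, forward 11.5 m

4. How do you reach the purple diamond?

turn right 149°, forward 8.1 m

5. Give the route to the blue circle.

turn right 91°, forward 12.1 m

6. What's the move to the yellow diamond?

turn right 120°, forward 11.7 m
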